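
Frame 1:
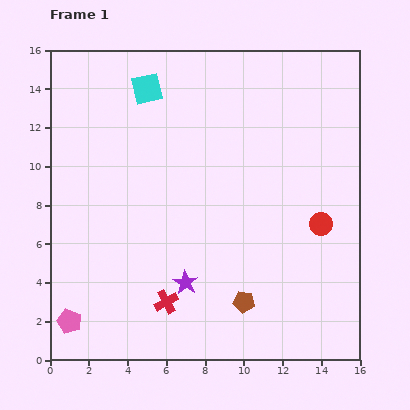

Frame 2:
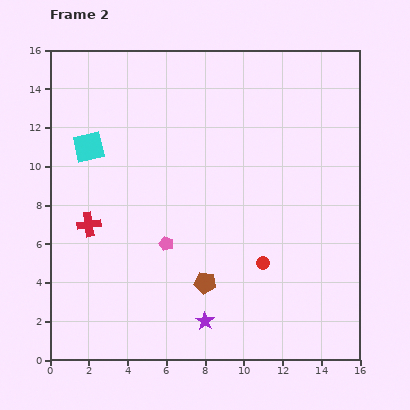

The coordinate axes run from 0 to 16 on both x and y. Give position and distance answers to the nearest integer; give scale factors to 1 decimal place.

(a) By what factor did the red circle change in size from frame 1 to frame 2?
0.6×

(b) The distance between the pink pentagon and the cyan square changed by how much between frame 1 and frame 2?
-7

Distance in frame 1: 13. Distance in frame 2: 6.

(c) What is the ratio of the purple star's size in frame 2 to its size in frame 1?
0.8×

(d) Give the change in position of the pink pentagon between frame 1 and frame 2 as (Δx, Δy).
(5, 4)

The pink pentagon was at (1, 2) in frame 1 and (6, 6) in frame 2.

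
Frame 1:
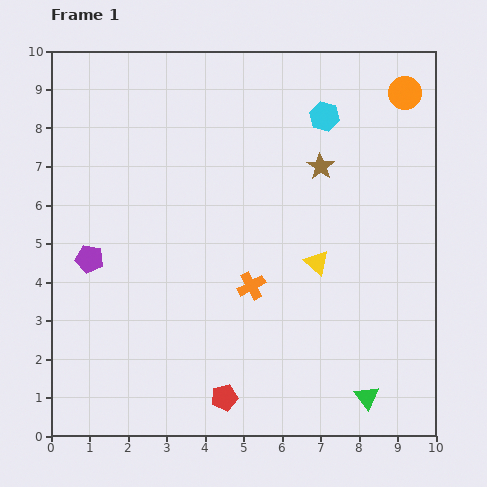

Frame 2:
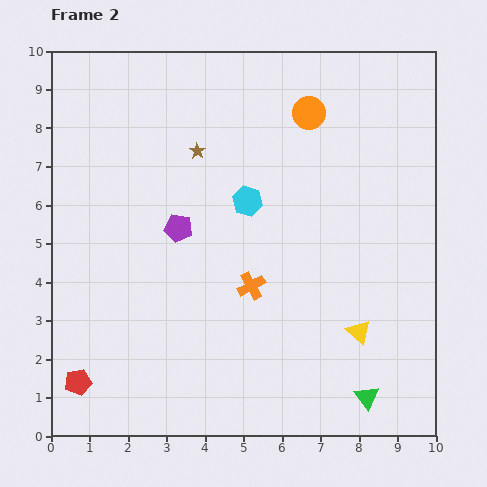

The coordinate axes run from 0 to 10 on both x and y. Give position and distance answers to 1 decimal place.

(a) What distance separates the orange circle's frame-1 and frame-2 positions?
2.5

The orange circle moved from (9.2, 8.9) to (6.7, 8.4), a distance of √(2.5² + 0.5²) ≈ 2.5.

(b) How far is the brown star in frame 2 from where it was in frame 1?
3.2

The brown star moved from (7.0, 7.0) to (3.8, 7.4), a distance of √(3.2² + 0.4²) ≈ 3.2.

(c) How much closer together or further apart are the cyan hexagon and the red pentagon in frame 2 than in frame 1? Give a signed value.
-1.3

Distance in frame 1: 7.7. Distance in frame 2: 6.4.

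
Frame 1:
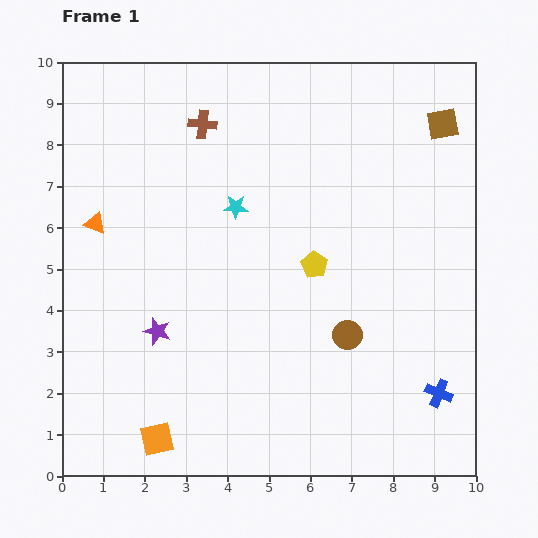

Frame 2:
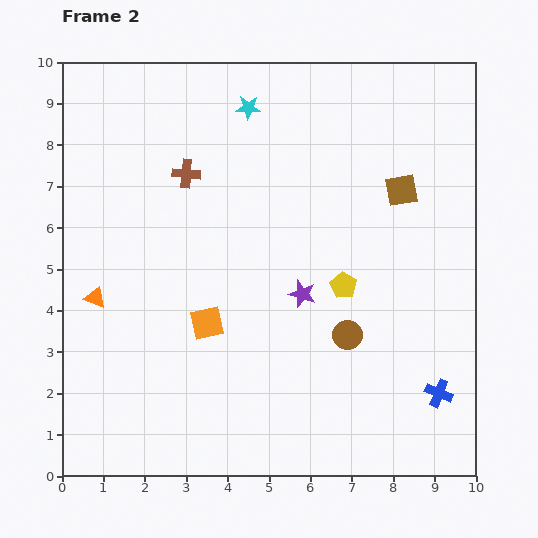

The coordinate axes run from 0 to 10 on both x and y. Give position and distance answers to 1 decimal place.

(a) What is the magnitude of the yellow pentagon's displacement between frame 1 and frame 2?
0.9

The yellow pentagon moved from (6.1, 5.1) to (6.8, 4.6), a distance of √(0.7² + 0.5²) ≈ 0.9.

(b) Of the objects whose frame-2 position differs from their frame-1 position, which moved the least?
the yellow pentagon

(moved 0.9)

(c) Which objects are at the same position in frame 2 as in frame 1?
the brown circle, the blue cross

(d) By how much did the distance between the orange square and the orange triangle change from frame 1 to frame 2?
-2.6

Distance in frame 1: 5.4. Distance in frame 2: 2.8.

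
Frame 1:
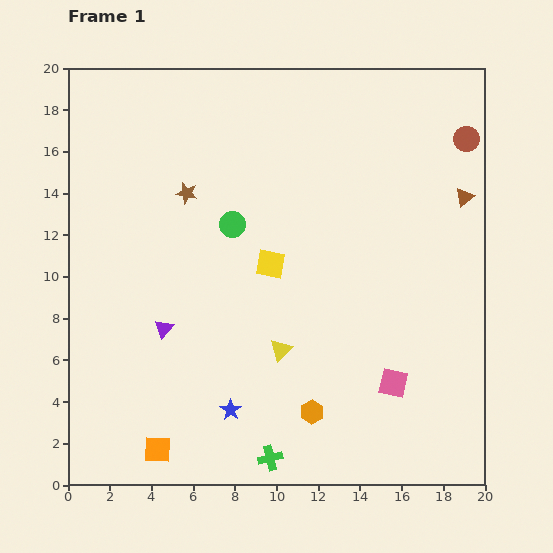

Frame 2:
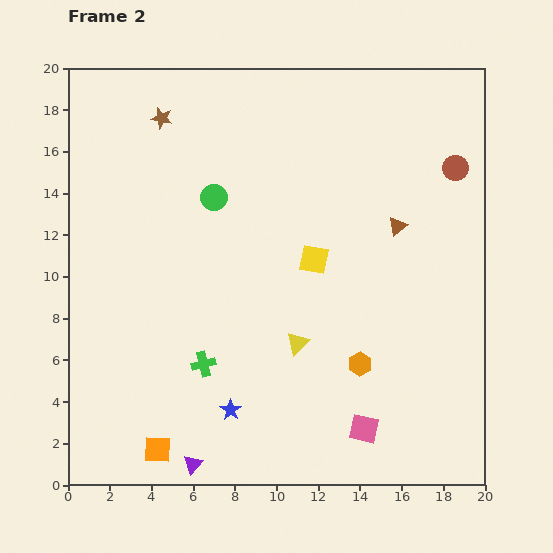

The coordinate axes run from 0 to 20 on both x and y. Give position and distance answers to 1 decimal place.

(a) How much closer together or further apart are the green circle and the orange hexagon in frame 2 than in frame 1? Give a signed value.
+0.8

Distance in frame 1: 9.8. Distance in frame 2: 10.6.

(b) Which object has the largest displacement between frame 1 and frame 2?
the purple triangle

(moved 6.6; next 5.5)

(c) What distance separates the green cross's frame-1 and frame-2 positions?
5.5

The green cross moved from (9.7, 1.3) to (6.5, 5.8), a distance of √(3.2² + 4.5²) ≈ 5.5.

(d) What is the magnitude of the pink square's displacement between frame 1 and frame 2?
2.6

The pink square moved from (15.6, 4.9) to (14.2, 2.7), a distance of √(1.4² + 2.2²) ≈ 2.6.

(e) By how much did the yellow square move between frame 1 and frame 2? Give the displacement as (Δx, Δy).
(2.1, 0.2)

The yellow square was at (9.7, 10.6) in frame 1 and (11.8, 10.8) in frame 2.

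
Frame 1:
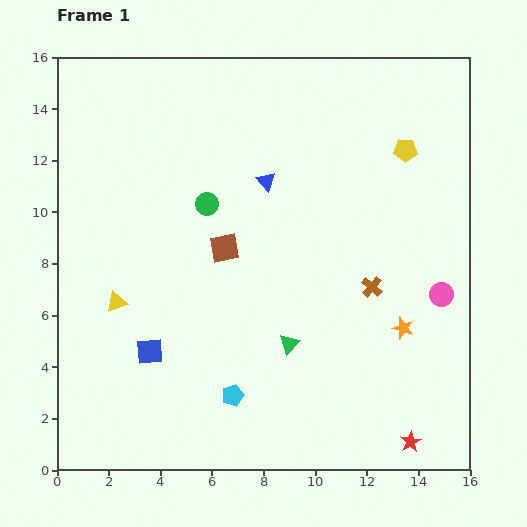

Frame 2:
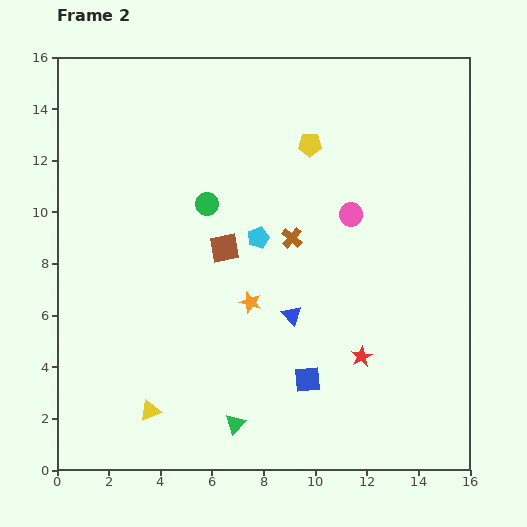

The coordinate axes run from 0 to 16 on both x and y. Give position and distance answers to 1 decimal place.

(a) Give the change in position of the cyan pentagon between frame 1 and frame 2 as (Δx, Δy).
(1.0, 6.1)

The cyan pentagon was at (6.8, 2.9) in frame 1 and (7.8, 9.0) in frame 2.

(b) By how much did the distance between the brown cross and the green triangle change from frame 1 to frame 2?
+3.6

Distance in frame 1: 3.9. Distance in frame 2: 7.5.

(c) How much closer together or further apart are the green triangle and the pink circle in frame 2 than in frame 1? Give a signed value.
+3.1

Distance in frame 1: 6.2. Distance in frame 2: 9.3.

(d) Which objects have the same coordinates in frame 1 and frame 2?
the brown square, the green circle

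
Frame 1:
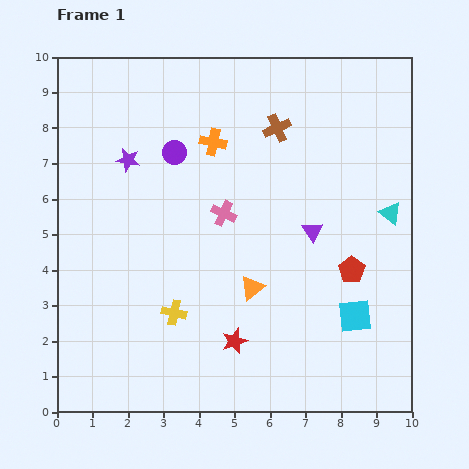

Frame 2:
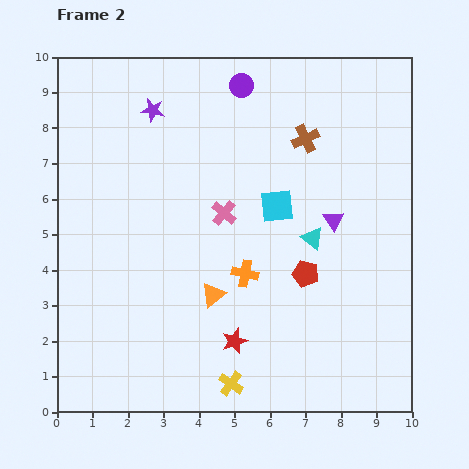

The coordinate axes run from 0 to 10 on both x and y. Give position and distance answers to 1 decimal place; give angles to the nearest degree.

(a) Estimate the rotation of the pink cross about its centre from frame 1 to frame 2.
16° clockwise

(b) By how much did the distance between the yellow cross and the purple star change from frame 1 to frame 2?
+3.5

Distance in frame 1: 4.5. Distance in frame 2: 8.0.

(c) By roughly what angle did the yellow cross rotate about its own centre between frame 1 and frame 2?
23° clockwise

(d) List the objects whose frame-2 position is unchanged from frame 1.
the red star, the pink cross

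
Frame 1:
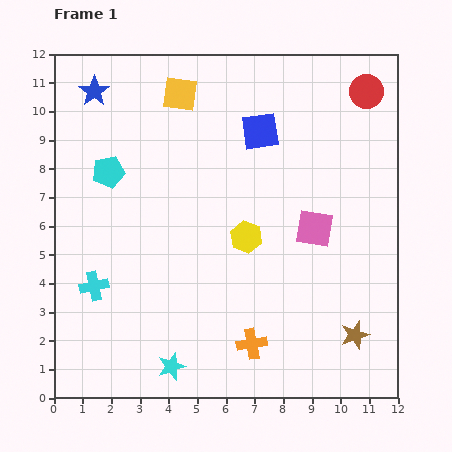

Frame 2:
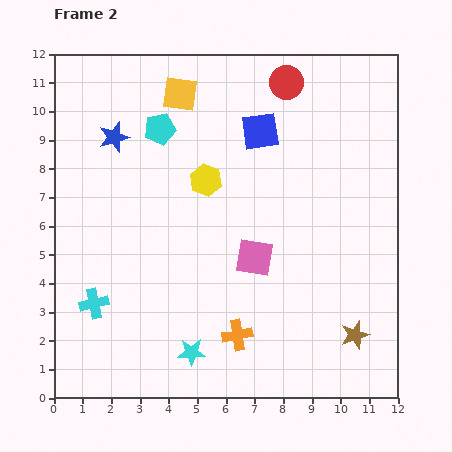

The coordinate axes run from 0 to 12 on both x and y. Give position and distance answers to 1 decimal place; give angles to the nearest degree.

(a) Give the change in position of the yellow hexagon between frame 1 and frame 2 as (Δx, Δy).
(-1.4, 2.0)

The yellow hexagon was at (6.7, 5.6) in frame 1 and (5.3, 7.6) in frame 2.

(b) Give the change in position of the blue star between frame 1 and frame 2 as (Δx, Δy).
(0.7, -1.6)

The blue star was at (1.4, 10.7) in frame 1 and (2.1, 9.1) in frame 2.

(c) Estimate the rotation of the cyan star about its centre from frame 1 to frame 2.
18° clockwise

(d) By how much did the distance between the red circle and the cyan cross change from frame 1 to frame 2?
-1.5

Distance in frame 1: 11.7. Distance in frame 2: 10.2.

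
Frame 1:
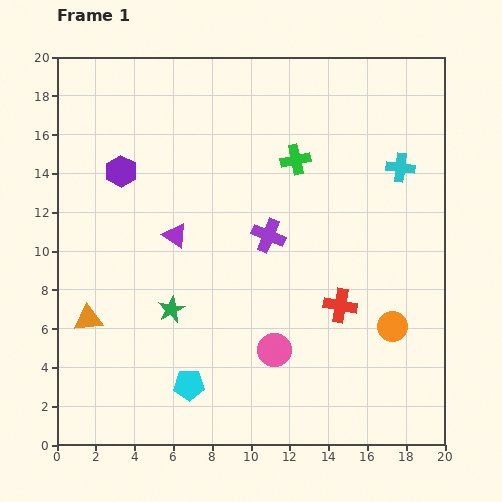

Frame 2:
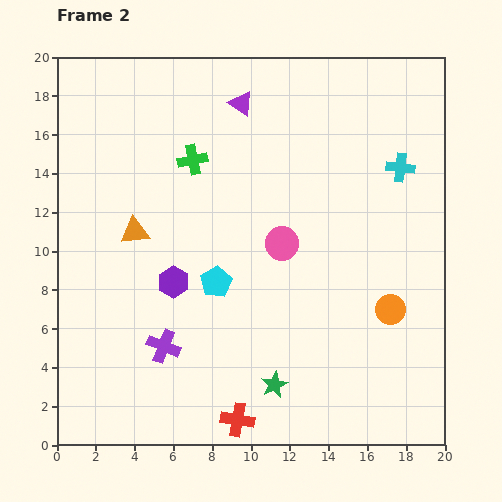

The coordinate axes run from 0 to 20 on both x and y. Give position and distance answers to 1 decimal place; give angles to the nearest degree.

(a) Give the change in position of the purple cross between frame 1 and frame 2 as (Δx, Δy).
(-5.4, -5.7)

The purple cross was at (10.9, 10.8) in frame 1 and (5.5, 5.1) in frame 2.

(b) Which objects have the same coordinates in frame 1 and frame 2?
the cyan cross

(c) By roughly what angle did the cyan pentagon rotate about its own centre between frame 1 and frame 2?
31° counter-clockwise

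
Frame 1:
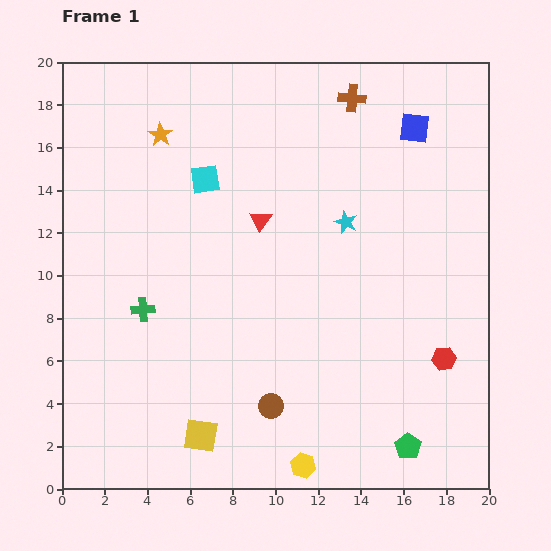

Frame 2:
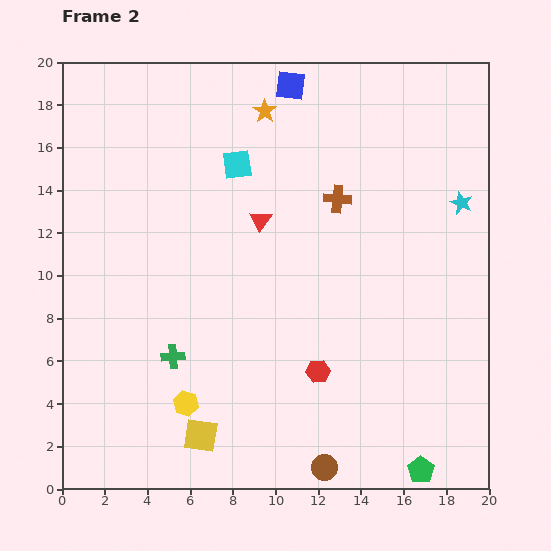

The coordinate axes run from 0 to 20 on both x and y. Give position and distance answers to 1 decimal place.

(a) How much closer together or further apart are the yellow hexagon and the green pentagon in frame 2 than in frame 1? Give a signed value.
+6.4

Distance in frame 1: 5.0. Distance in frame 2: 11.4.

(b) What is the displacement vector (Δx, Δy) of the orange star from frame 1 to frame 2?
(4.9, 1.1)

The orange star was at (4.6, 16.6) in frame 1 and (9.5, 17.7) in frame 2.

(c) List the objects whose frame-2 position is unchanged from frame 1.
the red triangle, the yellow square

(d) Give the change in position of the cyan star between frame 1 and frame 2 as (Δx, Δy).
(5.4, 0.9)

The cyan star was at (13.3, 12.5) in frame 1 and (18.7, 13.4) in frame 2.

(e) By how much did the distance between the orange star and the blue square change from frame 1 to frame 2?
-10.2

Distance in frame 1: 11.9. Distance in frame 2: 1.7.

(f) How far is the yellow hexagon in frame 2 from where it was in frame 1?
6.2

The yellow hexagon moved from (11.3, 1.1) to (5.8, 4.0), a distance of √(5.5² + 2.9²) ≈ 6.2.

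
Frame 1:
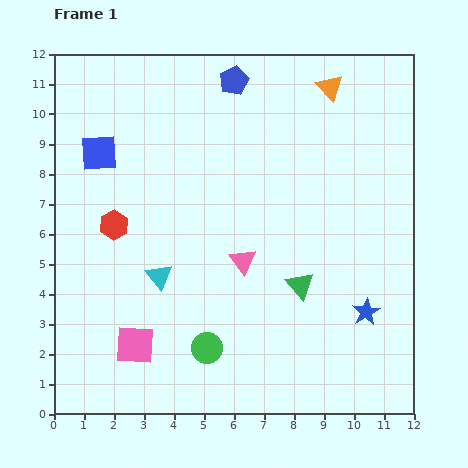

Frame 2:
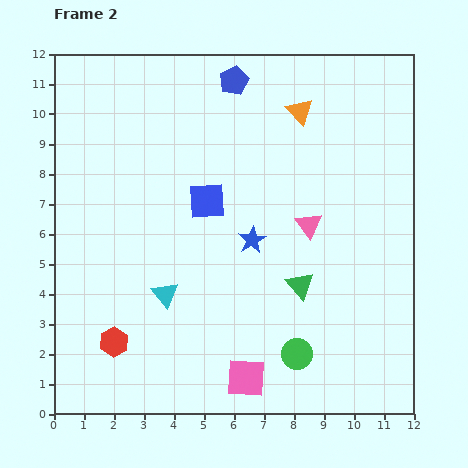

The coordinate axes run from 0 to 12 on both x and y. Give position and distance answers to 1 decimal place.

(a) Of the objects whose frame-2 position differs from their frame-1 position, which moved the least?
the cyan triangle

(moved 0.6)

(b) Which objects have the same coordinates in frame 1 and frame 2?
the blue pentagon, the green triangle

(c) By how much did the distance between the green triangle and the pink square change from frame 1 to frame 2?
-2.3

Distance in frame 1: 5.9. Distance in frame 2: 3.6.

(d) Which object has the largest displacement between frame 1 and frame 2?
the blue star

(moved 4.5; next 3.9)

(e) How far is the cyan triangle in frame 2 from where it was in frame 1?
0.6

The cyan triangle moved from (3.5, 4.6) to (3.7, 4.0), a distance of √(0.2² + 0.6²) ≈ 0.6.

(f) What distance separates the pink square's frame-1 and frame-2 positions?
3.9

The pink square moved from (2.7, 2.3) to (6.4, 1.2), a distance of √(3.7² + 1.1²) ≈ 3.9.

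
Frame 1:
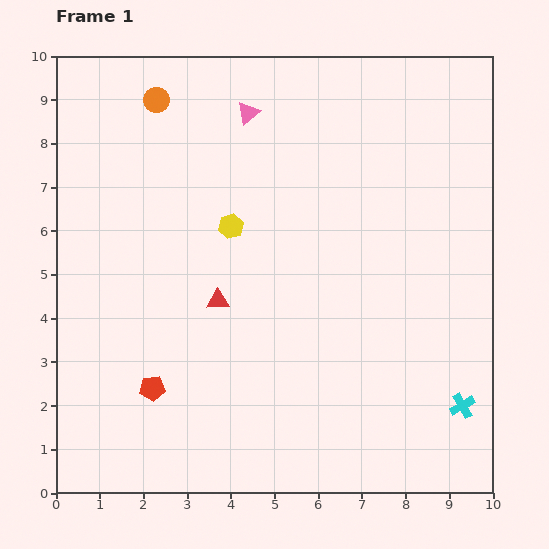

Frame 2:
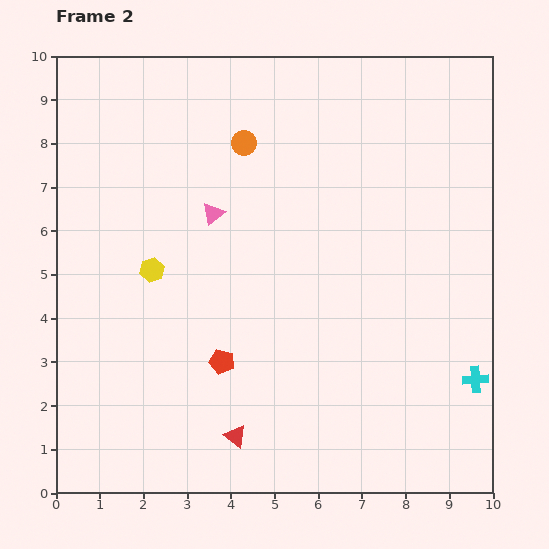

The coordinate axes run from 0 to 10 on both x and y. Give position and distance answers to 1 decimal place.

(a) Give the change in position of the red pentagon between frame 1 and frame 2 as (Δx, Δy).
(1.6, 0.6)

The red pentagon was at (2.2, 2.4) in frame 1 and (3.8, 3.0) in frame 2.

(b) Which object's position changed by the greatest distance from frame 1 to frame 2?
the red triangle

(moved 3.1; next 2.4)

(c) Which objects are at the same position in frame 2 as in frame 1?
none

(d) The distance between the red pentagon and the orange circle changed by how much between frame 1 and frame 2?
-1.6

Distance in frame 1: 6.6. Distance in frame 2: 5.0.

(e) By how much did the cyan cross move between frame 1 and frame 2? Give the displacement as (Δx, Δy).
(0.3, 0.6)

The cyan cross was at (9.3, 2.0) in frame 1 and (9.6, 2.6) in frame 2.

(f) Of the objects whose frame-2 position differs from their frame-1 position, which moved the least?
the cyan cross

(moved 0.7)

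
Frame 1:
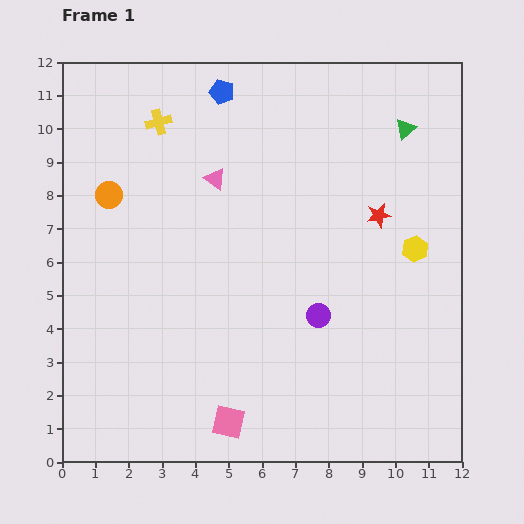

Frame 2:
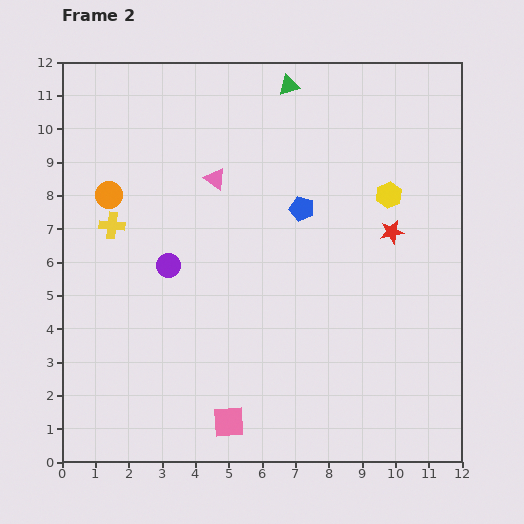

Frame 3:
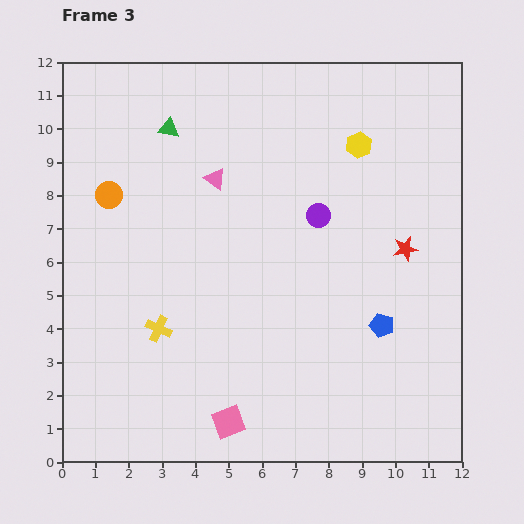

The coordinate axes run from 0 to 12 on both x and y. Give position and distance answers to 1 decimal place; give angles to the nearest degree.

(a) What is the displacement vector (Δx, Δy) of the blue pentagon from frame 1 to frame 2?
(2.4, -3.5)

The blue pentagon was at (4.8, 11.1) in frame 1 and (7.2, 7.6) in frame 2.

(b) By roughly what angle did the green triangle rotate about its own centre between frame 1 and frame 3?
52° clockwise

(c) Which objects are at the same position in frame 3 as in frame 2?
the orange circle, the pink triangle, the pink square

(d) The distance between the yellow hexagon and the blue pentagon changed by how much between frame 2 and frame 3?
+2.8

Distance in frame 2: 2.6. Distance in frame 3: 5.4.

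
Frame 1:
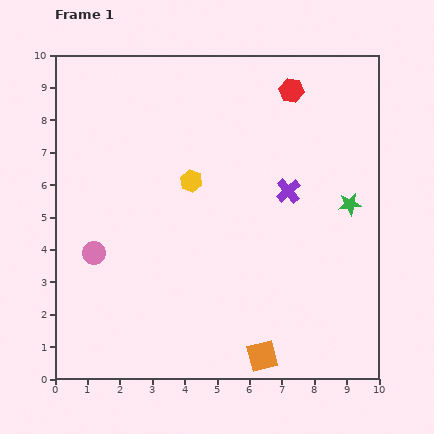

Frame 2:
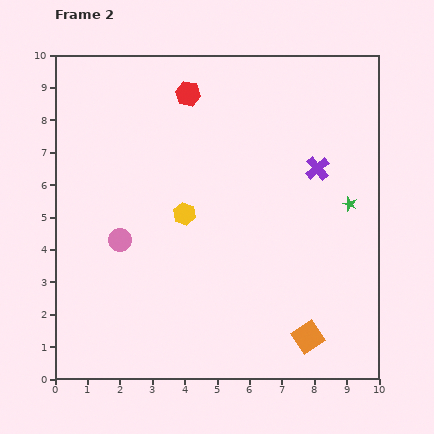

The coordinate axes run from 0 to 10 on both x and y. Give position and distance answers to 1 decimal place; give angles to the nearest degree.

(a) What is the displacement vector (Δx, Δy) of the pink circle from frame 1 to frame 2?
(0.8, 0.4)

The pink circle was at (1.2, 3.9) in frame 1 and (2.0, 4.3) in frame 2.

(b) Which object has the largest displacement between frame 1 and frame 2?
the red hexagon

(moved 3.2; next 1.5)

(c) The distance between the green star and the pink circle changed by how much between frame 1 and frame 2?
-0.8

Distance in frame 1: 8.0. Distance in frame 2: 7.2.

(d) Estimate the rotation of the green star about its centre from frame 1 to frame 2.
26° clockwise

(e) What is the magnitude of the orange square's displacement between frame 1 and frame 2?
1.5

The orange square moved from (6.4, 0.7) to (7.8, 1.3), a distance of √(1.4² + 0.6²) ≈ 1.5.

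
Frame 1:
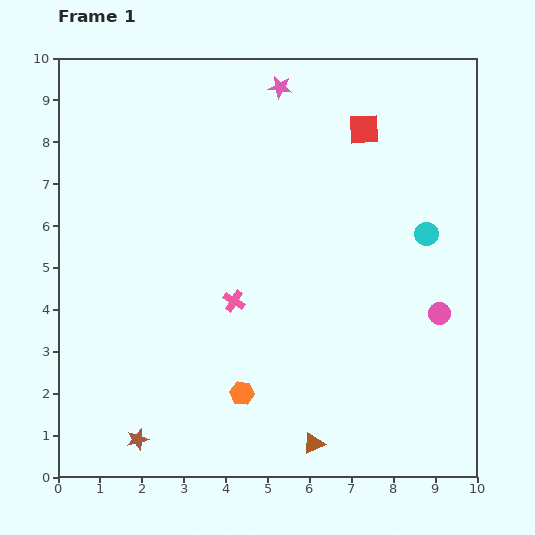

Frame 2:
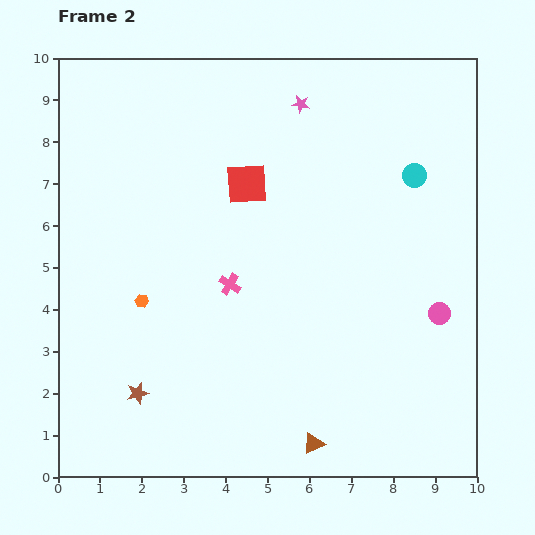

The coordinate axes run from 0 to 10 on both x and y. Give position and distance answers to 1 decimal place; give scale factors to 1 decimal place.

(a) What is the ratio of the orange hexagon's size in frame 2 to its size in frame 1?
0.6×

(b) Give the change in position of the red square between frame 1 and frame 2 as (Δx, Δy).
(-2.8, -1.3)

The red square was at (7.3, 8.3) in frame 1 and (4.5, 7.0) in frame 2.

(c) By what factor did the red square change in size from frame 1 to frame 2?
1.3×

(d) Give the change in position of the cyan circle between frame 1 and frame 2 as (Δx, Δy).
(-0.3, 1.4)

The cyan circle was at (8.8, 5.8) in frame 1 and (8.5, 7.2) in frame 2.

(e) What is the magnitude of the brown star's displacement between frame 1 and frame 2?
1.1

The brown star moved from (1.9, 0.9) to (1.9, 2.0), a distance of √(0.0² + 1.1²) ≈ 1.1.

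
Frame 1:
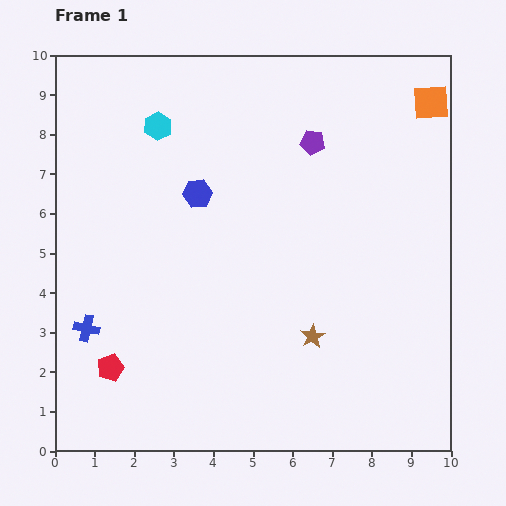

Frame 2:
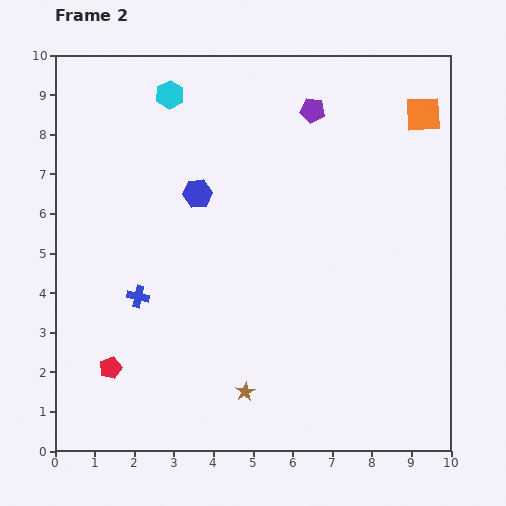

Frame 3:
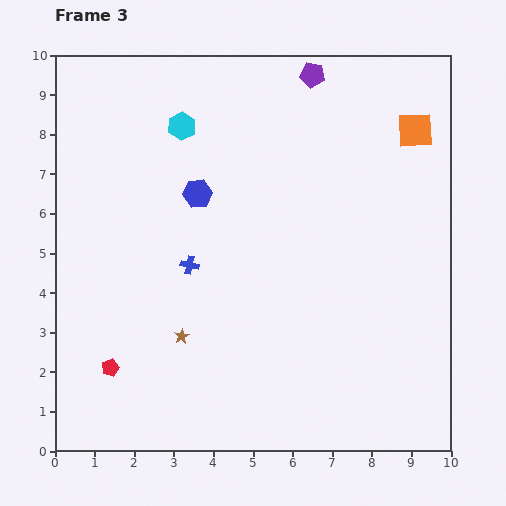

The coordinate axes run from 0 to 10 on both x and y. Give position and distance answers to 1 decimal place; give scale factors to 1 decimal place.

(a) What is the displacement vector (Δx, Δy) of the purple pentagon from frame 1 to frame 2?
(0.0, 0.8)

The purple pentagon was at (6.5, 7.8) in frame 1 and (6.5, 8.6) in frame 2.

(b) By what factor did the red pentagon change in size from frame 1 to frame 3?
0.6×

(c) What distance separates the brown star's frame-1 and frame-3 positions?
3.3

The brown star moved from (6.5, 2.9) to (3.2, 2.9), a distance of √(3.3² + 0.0²) ≈ 3.3.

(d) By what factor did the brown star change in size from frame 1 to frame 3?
0.6×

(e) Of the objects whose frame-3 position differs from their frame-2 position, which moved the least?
the orange square

(moved 0.4)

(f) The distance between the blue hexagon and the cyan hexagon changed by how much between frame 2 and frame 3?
-0.9

Distance in frame 2: 2.6. Distance in frame 3: 1.7.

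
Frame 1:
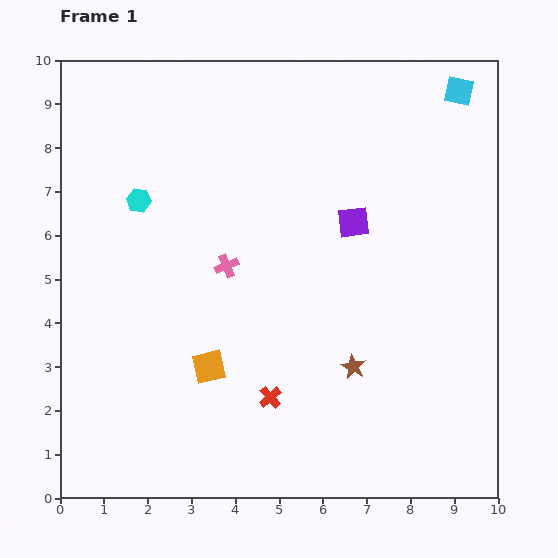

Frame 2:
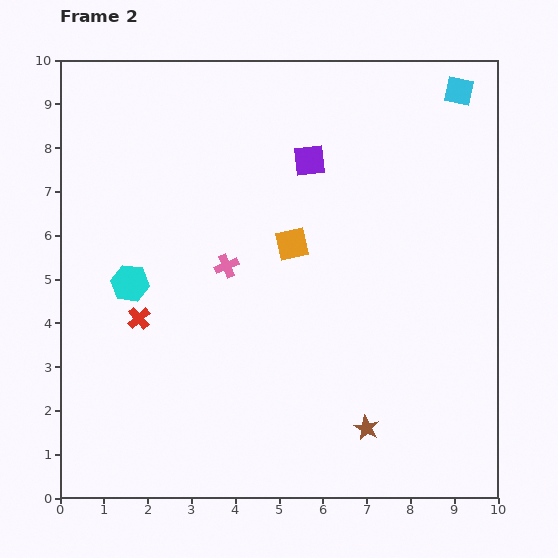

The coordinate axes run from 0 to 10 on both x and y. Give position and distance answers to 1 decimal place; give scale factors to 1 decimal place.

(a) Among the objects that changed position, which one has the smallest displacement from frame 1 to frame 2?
the brown star

(moved 1.4)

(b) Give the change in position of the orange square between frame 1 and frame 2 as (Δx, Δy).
(1.9, 2.8)

The orange square was at (3.4, 3.0) in frame 1 and (5.3, 5.8) in frame 2.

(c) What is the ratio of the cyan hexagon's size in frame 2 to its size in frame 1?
1.5×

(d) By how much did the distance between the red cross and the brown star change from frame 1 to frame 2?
+3.8

Distance in frame 1: 2.0. Distance in frame 2: 5.8.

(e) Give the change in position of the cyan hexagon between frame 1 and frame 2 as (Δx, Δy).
(-0.2, -1.9)

The cyan hexagon was at (1.8, 6.8) in frame 1 and (1.6, 4.9) in frame 2.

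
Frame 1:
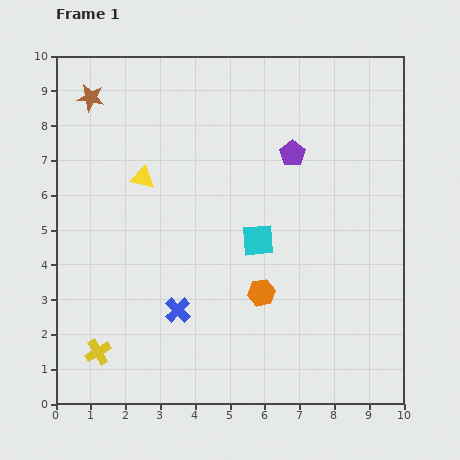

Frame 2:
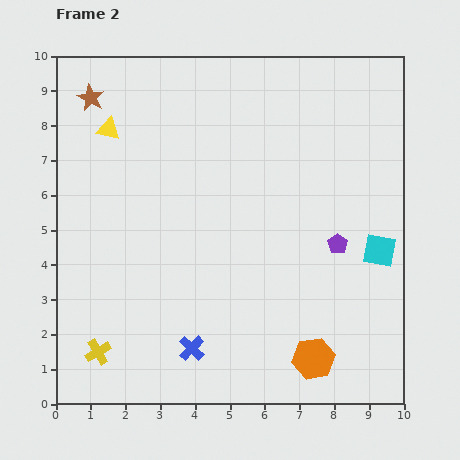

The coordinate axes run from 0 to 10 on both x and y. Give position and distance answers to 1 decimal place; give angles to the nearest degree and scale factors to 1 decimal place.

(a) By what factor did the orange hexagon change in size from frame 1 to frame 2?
1.5×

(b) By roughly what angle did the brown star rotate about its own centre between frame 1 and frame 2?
19° clockwise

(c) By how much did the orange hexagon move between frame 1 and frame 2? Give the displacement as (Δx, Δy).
(1.5, -1.9)

The orange hexagon was at (5.9, 3.2) in frame 1 and (7.4, 1.3) in frame 2.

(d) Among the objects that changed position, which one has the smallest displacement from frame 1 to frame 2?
the blue cross

(moved 1.2)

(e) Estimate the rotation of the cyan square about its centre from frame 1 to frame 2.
15° clockwise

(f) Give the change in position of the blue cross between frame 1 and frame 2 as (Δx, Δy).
(0.4, -1.1)

The blue cross was at (3.5, 2.7) in frame 1 and (3.9, 1.6) in frame 2.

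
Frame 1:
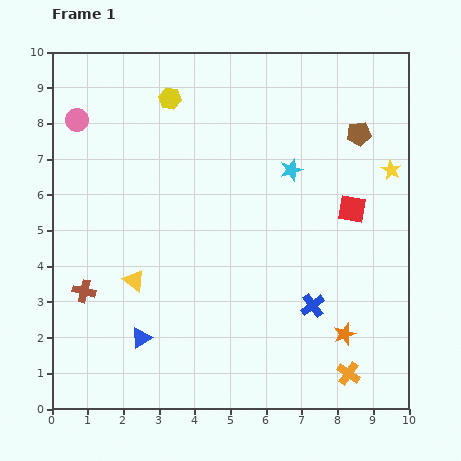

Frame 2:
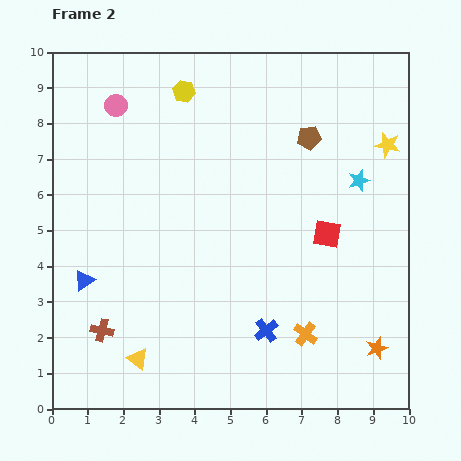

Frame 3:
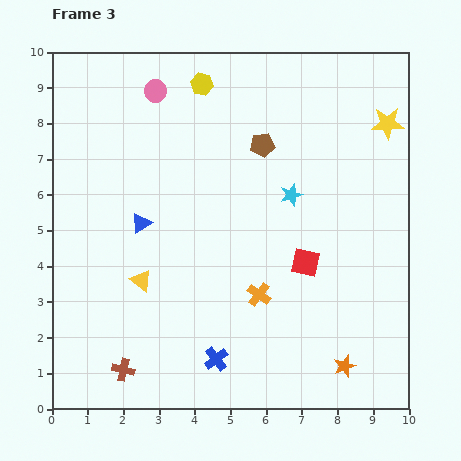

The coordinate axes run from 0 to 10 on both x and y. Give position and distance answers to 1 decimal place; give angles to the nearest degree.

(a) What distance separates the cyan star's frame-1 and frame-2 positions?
1.9

The cyan star moved from (6.7, 6.7) to (8.6, 6.4), a distance of √(1.9² + 0.3²) ≈ 1.9.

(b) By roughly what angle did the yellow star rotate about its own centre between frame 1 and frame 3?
31° counter-clockwise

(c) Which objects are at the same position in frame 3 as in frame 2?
none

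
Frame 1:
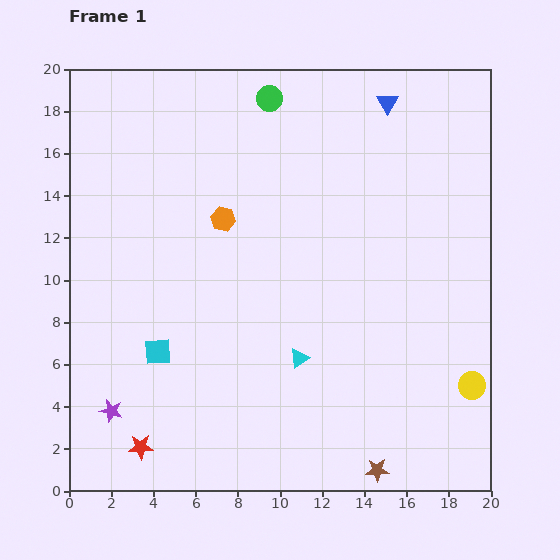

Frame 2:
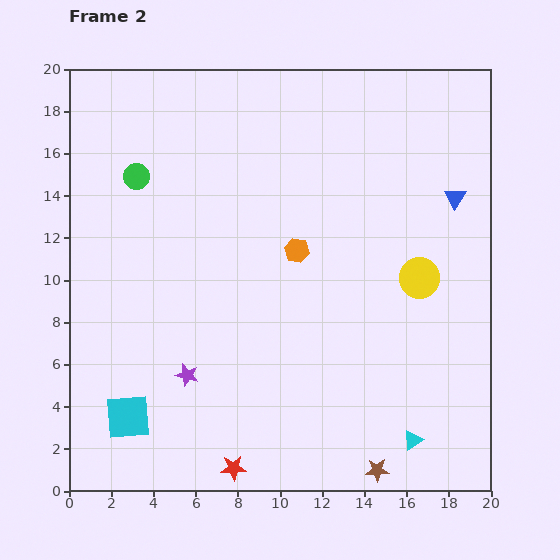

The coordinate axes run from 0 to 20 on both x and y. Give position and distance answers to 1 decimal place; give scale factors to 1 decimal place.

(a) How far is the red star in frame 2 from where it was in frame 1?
4.5

The red star moved from (3.4, 2.1) to (7.8, 1.1), a distance of √(4.4² + 1.0²) ≈ 4.5.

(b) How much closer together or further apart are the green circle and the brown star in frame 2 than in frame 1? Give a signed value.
-0.3

Distance in frame 1: 18.3. Distance in frame 2: 18.0.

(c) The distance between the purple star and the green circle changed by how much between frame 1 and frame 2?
-6.9

Distance in frame 1: 16.6. Distance in frame 2: 9.7.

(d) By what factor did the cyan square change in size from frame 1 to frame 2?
1.7×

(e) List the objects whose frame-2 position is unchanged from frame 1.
the brown star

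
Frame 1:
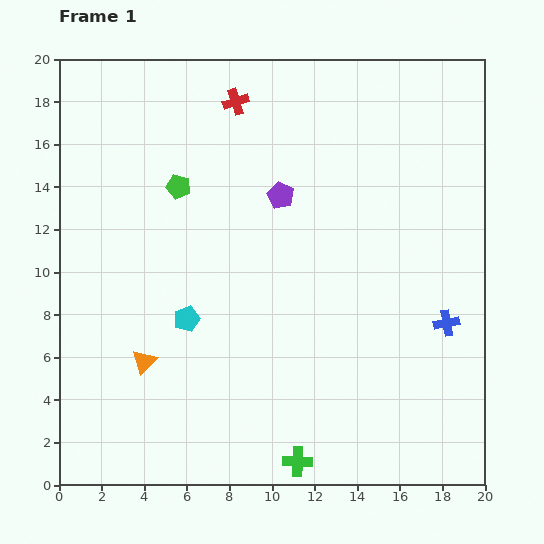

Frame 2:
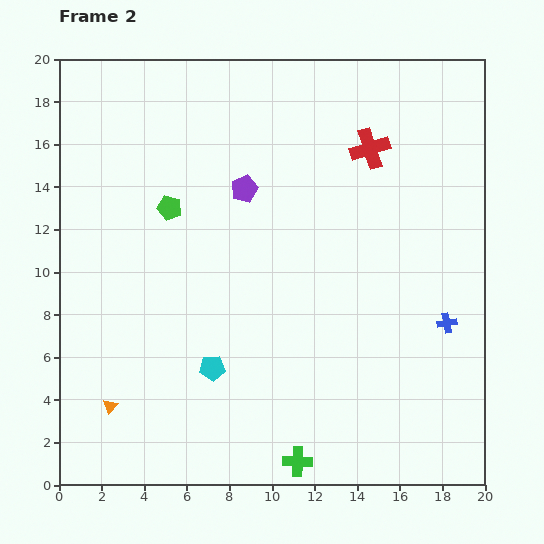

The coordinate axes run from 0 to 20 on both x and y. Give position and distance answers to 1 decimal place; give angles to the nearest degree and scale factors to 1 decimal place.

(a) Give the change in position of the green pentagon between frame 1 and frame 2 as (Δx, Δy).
(-0.4, -1.0)

The green pentagon was at (5.6, 14.0) in frame 1 and (5.2, 13.0) in frame 2.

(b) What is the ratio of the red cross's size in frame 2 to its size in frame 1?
1.5×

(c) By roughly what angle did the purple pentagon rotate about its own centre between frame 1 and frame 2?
24° clockwise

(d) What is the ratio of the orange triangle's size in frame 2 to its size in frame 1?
0.6×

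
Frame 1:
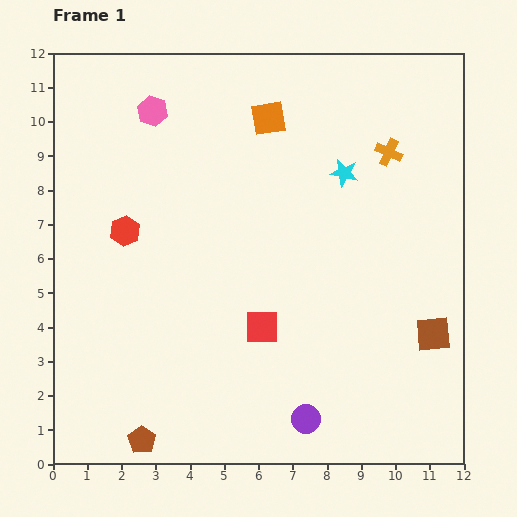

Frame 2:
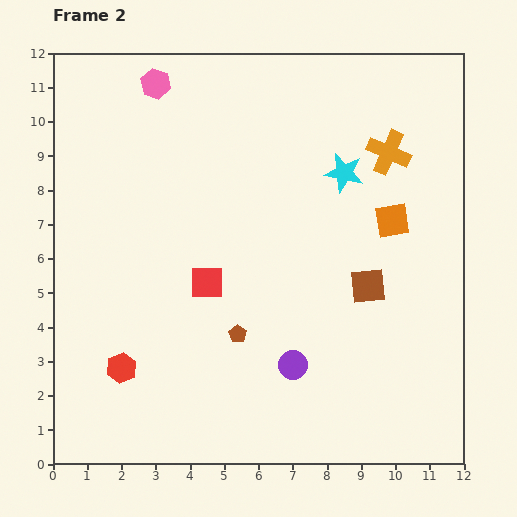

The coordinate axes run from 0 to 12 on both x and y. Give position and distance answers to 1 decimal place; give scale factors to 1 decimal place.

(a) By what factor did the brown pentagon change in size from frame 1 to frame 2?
0.6×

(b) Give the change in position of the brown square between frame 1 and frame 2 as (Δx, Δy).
(-1.9, 1.4)

The brown square was at (11.1, 3.8) in frame 1 and (9.2, 5.2) in frame 2.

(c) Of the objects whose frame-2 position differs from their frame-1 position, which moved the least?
the pink hexagon

(moved 0.8)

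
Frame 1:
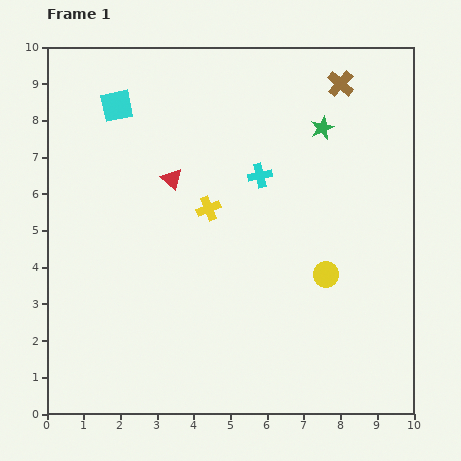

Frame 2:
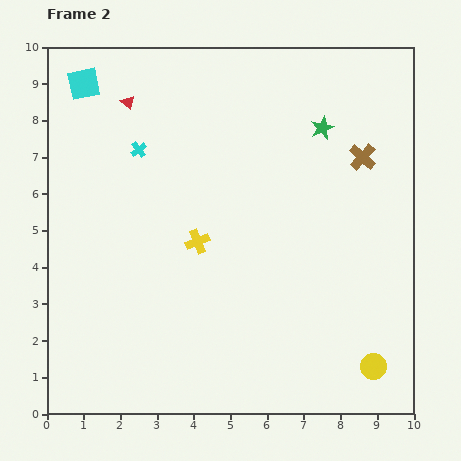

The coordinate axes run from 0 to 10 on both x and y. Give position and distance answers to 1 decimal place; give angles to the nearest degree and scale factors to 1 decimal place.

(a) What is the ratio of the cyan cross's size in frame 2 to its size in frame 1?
0.7×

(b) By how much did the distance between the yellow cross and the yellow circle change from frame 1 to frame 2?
+2.2

Distance in frame 1: 3.7. Distance in frame 2: 5.9.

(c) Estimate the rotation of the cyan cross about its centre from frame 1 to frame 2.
25° counter-clockwise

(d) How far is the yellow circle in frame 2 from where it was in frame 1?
2.8

The yellow circle moved from (7.6, 3.8) to (8.9, 1.3), a distance of √(1.3² + 2.5²) ≈ 2.8.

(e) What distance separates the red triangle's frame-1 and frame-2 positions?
2.4

The red triangle moved from (3.4, 6.4) to (2.2, 8.5), a distance of √(1.2² + 2.1²) ≈ 2.4.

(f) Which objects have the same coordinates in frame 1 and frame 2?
the green star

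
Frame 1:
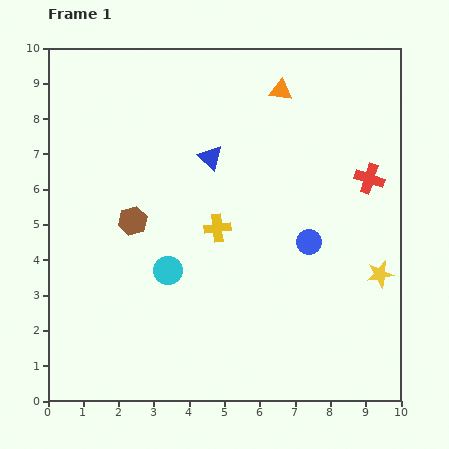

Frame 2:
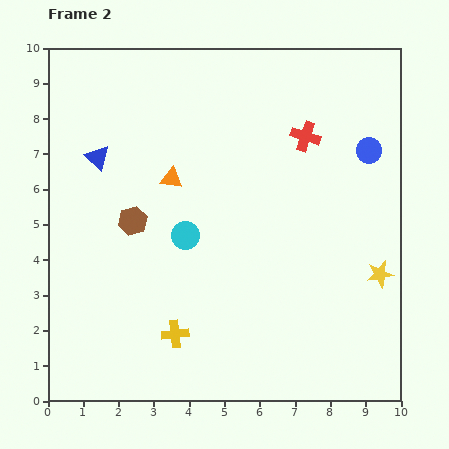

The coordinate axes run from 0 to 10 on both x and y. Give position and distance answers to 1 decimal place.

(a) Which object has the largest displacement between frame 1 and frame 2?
the orange triangle

(moved 4.0; next 3.2)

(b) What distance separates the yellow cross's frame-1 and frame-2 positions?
3.2

The yellow cross moved from (4.8, 4.9) to (3.6, 1.9), a distance of √(1.2² + 3.0²) ≈ 3.2.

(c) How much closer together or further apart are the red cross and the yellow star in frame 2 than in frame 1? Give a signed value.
+1.7

Distance in frame 1: 2.7. Distance in frame 2: 4.4.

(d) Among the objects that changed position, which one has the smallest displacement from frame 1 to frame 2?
the cyan circle

(moved 1.1)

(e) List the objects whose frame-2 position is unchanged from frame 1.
the brown hexagon, the yellow star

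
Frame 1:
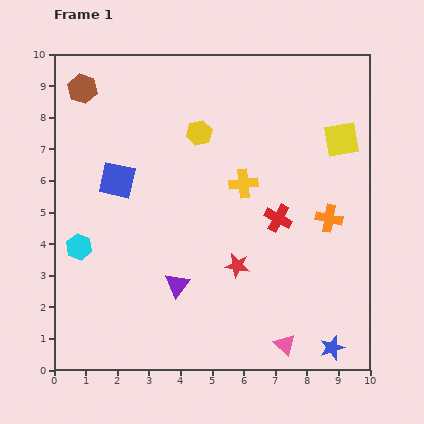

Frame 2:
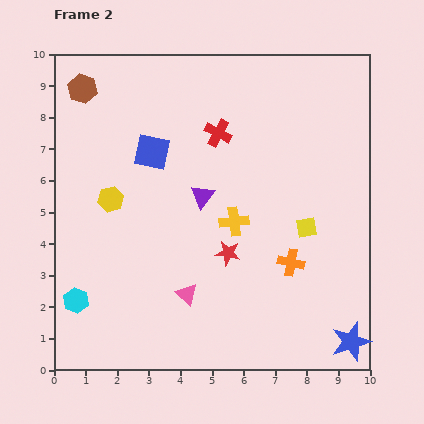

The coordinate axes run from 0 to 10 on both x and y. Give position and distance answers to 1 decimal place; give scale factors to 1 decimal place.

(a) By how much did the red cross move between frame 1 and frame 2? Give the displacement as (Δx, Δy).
(-1.9, 2.7)

The red cross was at (7.1, 4.8) in frame 1 and (5.2, 7.5) in frame 2.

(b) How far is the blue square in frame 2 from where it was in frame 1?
1.4

The blue square moved from (2.0, 6.0) to (3.1, 6.9), a distance of √(1.1² + 0.9²) ≈ 1.4.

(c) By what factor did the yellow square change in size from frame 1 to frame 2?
0.6×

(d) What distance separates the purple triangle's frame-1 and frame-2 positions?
2.9

The purple triangle moved from (3.9, 2.7) to (4.7, 5.5), a distance of √(0.8² + 2.8²) ≈ 2.9.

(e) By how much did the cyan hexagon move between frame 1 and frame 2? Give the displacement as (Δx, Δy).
(-0.1, -1.7)

The cyan hexagon was at (0.8, 3.9) in frame 1 and (0.7, 2.2) in frame 2.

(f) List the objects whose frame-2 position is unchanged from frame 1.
the brown hexagon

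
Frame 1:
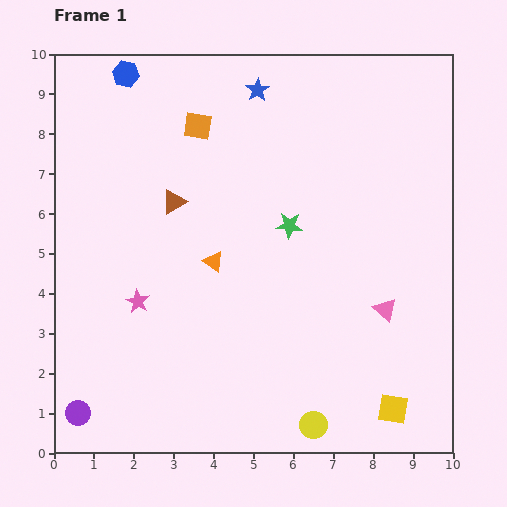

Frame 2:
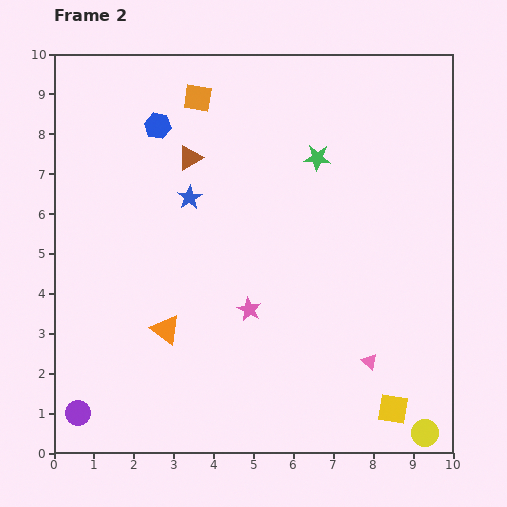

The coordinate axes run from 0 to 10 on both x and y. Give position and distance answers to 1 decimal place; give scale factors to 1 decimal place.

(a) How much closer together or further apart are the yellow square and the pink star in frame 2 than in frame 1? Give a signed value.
-2.5

Distance in frame 1: 6.9. Distance in frame 2: 4.4.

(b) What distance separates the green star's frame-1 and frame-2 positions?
1.8

The green star moved from (5.9, 5.7) to (6.6, 7.4), a distance of √(0.7² + 1.7²) ≈ 1.8.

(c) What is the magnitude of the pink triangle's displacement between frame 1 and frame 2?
1.4

The pink triangle moved from (8.3, 3.6) to (7.9, 2.3), a distance of √(0.4² + 1.3²) ≈ 1.4.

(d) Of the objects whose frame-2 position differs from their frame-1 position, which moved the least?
the orange square

(moved 0.7)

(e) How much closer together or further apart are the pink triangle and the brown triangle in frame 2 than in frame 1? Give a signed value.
+0.9

Distance in frame 1: 5.9. Distance in frame 2: 6.8.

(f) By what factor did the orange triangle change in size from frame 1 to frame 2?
1.4×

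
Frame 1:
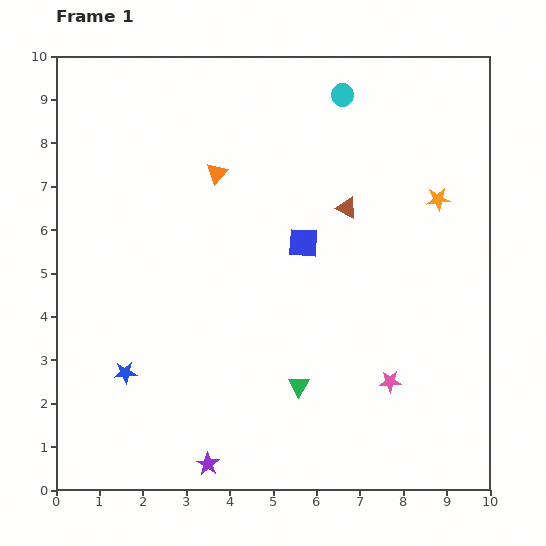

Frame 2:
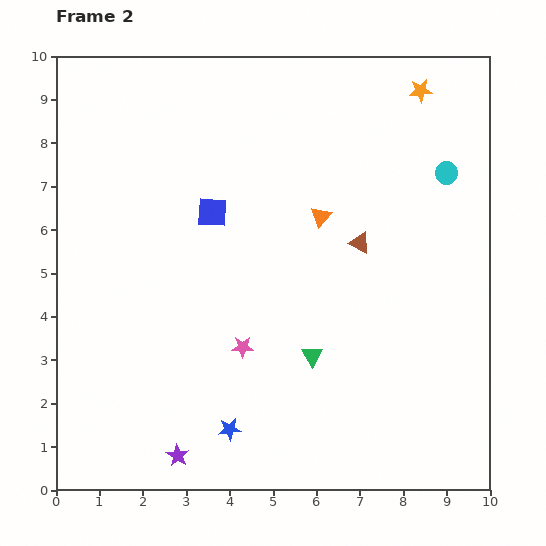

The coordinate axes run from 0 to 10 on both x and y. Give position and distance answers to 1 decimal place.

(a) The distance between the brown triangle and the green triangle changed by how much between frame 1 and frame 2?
-1.4

Distance in frame 1: 4.2. Distance in frame 2: 2.8.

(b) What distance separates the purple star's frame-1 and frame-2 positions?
0.7

The purple star moved from (3.5, 0.6) to (2.8, 0.8), a distance of √(0.7² + 0.2²) ≈ 0.7.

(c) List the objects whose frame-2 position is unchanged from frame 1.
none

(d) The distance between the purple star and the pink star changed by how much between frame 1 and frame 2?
-1.7

Distance in frame 1: 4.6. Distance in frame 2: 2.9.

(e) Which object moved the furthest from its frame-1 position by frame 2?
the pink star

(moved 3.5; next 3.0)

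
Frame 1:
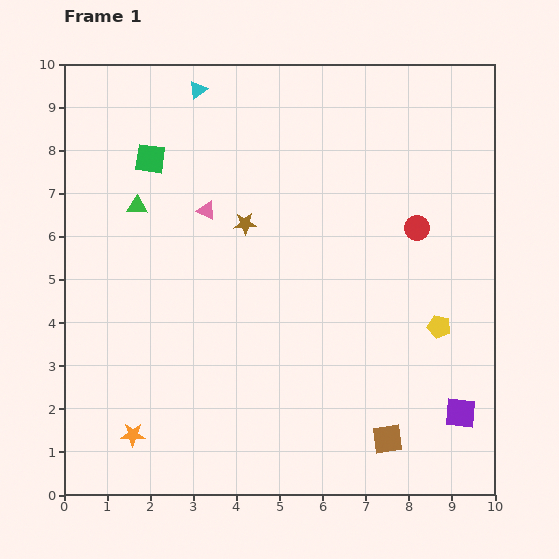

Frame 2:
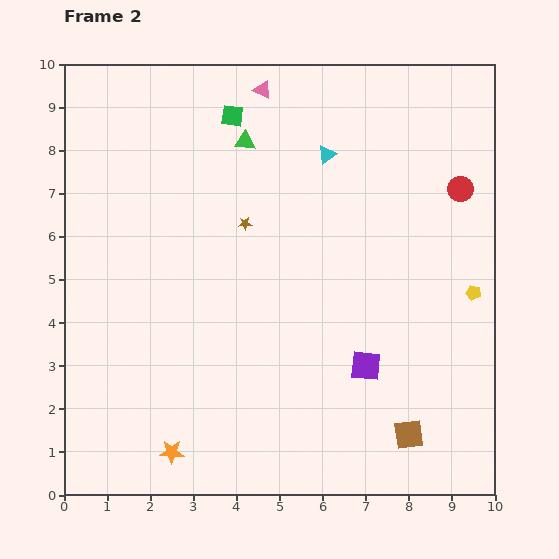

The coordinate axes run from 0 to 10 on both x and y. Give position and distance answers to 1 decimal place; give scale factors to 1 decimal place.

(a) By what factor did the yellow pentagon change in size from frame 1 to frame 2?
0.7×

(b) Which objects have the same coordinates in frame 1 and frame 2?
the brown star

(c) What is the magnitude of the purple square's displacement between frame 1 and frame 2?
2.5

The purple square moved from (9.2, 1.9) to (7.0, 3.0), a distance of √(2.2² + 1.1²) ≈ 2.5.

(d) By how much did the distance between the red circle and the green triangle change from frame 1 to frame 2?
-1.4

Distance in frame 1: 6.5. Distance in frame 2: 5.1.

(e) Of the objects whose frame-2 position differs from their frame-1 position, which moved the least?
the brown square

(moved 0.5)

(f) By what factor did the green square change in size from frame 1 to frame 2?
0.7×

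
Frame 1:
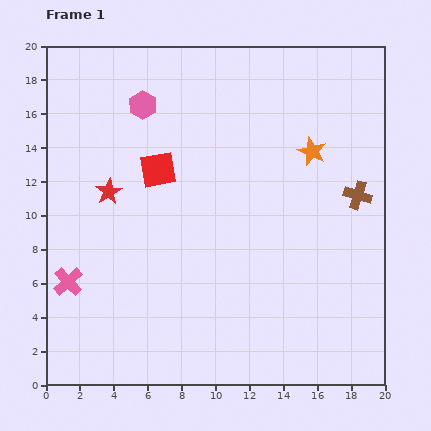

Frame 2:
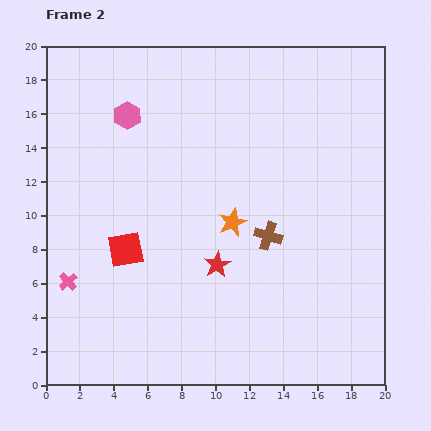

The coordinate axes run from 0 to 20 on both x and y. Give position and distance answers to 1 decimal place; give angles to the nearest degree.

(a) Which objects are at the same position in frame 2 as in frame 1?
the pink cross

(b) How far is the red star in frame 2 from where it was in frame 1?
7.7

The red star moved from (3.7, 11.4) to (10.1, 7.1), a distance of √(6.4² + 4.3²) ≈ 7.7.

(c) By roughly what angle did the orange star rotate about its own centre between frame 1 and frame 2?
26° clockwise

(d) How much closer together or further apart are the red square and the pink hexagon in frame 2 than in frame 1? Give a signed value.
+4.0

Distance in frame 1: 3.9. Distance in frame 2: 7.9.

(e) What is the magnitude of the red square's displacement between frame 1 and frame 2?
5.1

The red square moved from (6.6, 12.7) to (4.7, 8.0), a distance of √(1.9² + 4.7²) ≈ 5.1.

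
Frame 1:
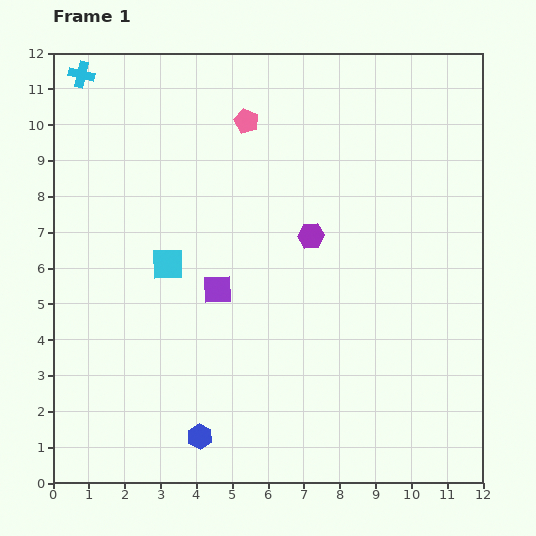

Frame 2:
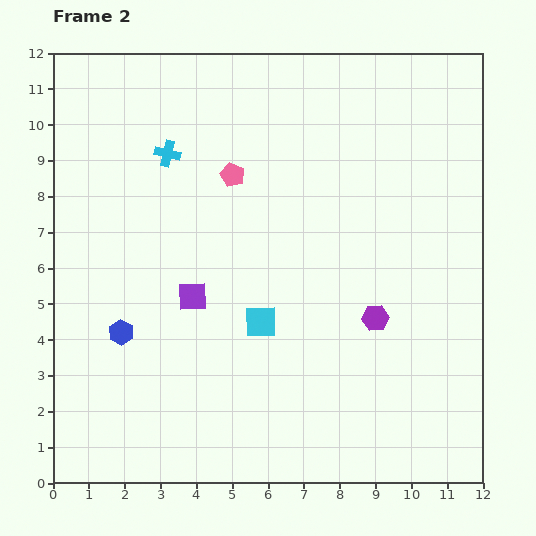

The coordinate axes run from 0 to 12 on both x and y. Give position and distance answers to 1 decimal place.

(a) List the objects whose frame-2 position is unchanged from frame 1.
none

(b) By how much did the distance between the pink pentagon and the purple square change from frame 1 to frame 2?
-1.2

Distance in frame 1: 4.8. Distance in frame 2: 3.6.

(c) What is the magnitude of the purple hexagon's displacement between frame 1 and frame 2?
2.9

The purple hexagon moved from (7.2, 6.9) to (9.0, 4.6), a distance of √(1.8² + 2.3²) ≈ 2.9.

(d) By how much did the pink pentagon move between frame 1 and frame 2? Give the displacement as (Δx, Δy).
(-0.4, -1.5)

The pink pentagon was at (5.4, 10.1) in frame 1 and (5.0, 8.6) in frame 2.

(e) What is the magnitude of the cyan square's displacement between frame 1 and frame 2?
3.1

The cyan square moved from (3.2, 6.1) to (5.8, 4.5), a distance of √(2.6² + 1.6²) ≈ 3.1.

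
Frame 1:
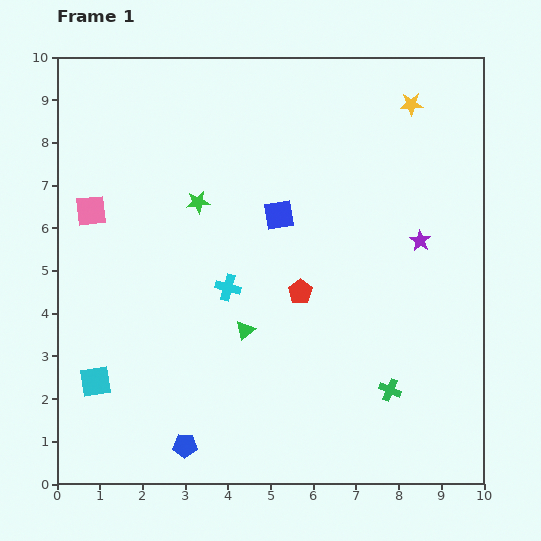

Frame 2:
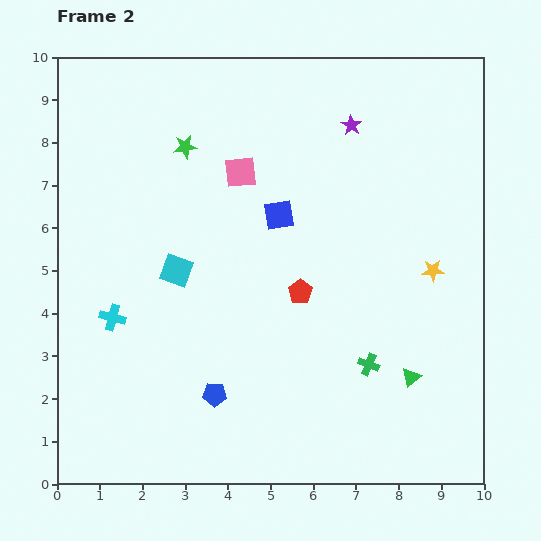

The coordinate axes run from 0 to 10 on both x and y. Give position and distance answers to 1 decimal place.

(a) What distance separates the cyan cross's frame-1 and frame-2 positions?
2.8

The cyan cross moved from (4.0, 4.6) to (1.3, 3.9), a distance of √(2.7² + 0.7²) ≈ 2.8.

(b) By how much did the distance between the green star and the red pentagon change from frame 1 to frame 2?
+1.1

Distance in frame 1: 3.2. Distance in frame 2: 4.3.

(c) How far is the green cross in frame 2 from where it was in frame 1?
0.8

The green cross moved from (7.8, 2.2) to (7.3, 2.8), a distance of √(0.5² + 0.6²) ≈ 0.8.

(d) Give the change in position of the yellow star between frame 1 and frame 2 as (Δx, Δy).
(0.5, -3.9)

The yellow star was at (8.3, 8.9) in frame 1 and (8.8, 5.0) in frame 2.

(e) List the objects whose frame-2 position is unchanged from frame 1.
the red pentagon, the blue square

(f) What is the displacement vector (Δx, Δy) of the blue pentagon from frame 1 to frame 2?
(0.7, 1.2)

The blue pentagon was at (3.0, 0.9) in frame 1 and (3.7, 2.1) in frame 2.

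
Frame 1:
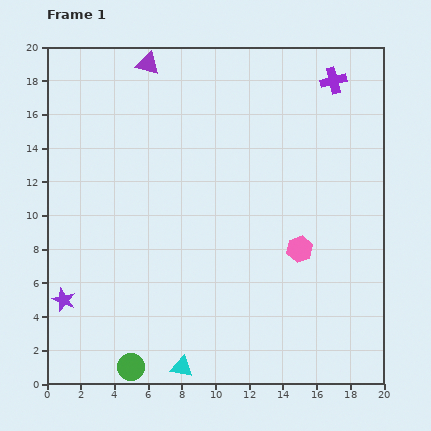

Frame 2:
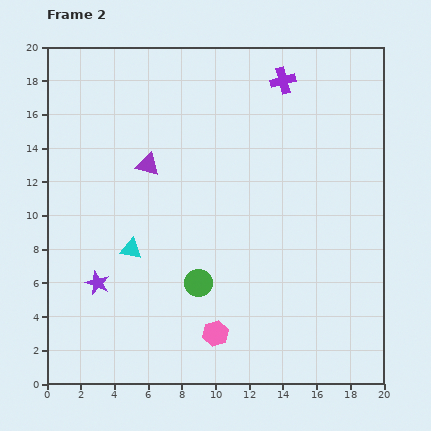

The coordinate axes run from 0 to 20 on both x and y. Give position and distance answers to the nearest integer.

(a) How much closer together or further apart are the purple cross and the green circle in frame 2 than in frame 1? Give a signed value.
-8

Distance in frame 1: 21. Distance in frame 2: 13.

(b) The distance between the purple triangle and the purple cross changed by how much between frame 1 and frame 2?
-2

Distance in frame 1: 11. Distance in frame 2: 9.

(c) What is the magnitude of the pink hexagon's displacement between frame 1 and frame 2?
7

The pink hexagon moved from (15, 8) to (10, 3), a distance of √(5² + 5²) ≈ 7.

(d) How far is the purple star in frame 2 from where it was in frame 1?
2

The purple star moved from (1, 5) to (3, 6), a distance of √(2² + 1²) ≈ 2.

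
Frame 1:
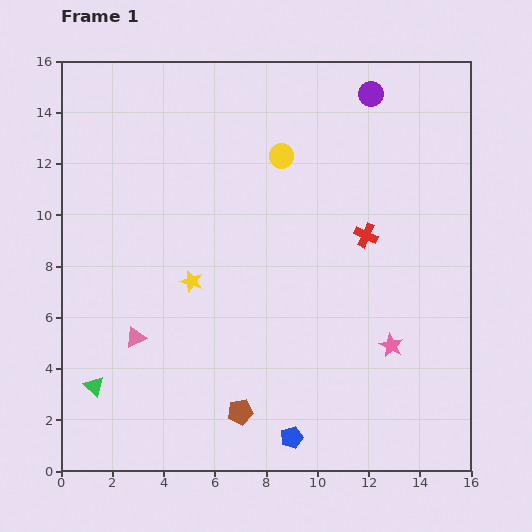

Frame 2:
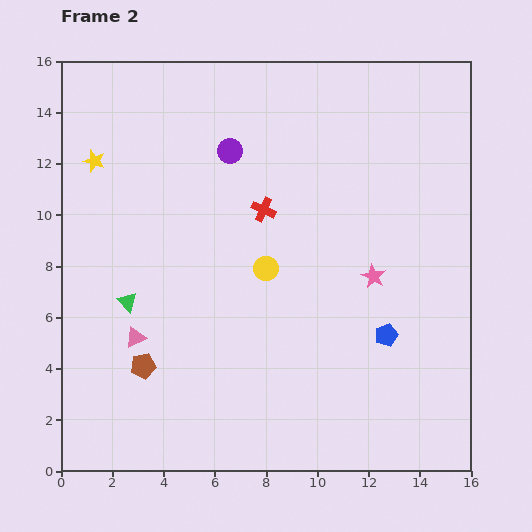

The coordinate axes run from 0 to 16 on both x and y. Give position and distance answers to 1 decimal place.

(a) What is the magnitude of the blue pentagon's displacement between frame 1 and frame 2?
5.4

The blue pentagon moved from (9.0, 1.3) to (12.7, 5.3), a distance of √(3.7² + 4.0²) ≈ 5.4.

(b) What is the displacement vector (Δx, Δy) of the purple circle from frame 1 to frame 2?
(-5.5, -2.2)

The purple circle was at (12.1, 14.7) in frame 1 and (6.6, 12.5) in frame 2.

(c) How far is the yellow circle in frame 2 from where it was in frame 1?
4.4

The yellow circle moved from (8.6, 12.3) to (8.0, 7.9), a distance of √(0.6² + 4.4²) ≈ 4.4.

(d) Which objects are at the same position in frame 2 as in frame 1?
the pink triangle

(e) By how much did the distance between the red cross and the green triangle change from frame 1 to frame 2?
-5.7

Distance in frame 1: 12.1. Distance in frame 2: 6.4.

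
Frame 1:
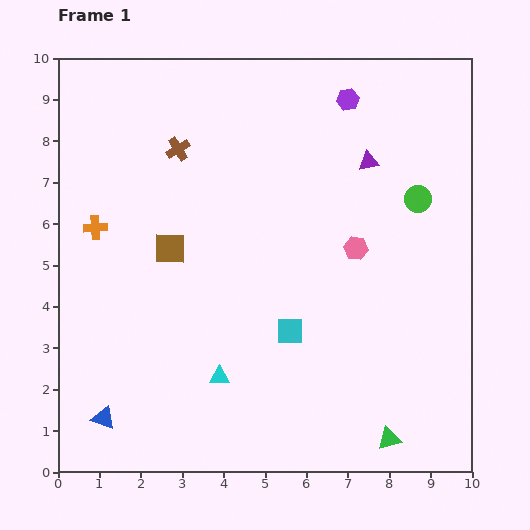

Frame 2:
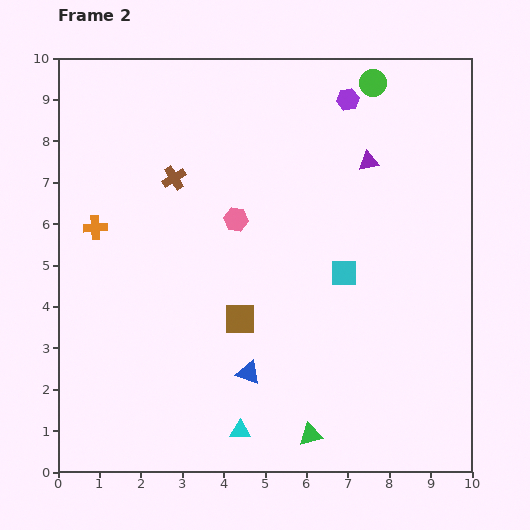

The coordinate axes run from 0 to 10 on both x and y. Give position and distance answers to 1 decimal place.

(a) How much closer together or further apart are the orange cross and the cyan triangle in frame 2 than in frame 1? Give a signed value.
+1.3

Distance in frame 1: 4.7. Distance in frame 2: 6.0.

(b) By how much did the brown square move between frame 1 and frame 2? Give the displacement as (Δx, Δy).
(1.7, -1.7)

The brown square was at (2.7, 5.4) in frame 1 and (4.4, 3.7) in frame 2.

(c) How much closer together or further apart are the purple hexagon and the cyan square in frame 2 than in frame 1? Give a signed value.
-1.6

Distance in frame 1: 5.8. Distance in frame 2: 4.2.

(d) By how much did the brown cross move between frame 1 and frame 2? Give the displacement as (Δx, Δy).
(-0.1, -0.7)

The brown cross was at (2.9, 7.8) in frame 1 and (2.8, 7.1) in frame 2.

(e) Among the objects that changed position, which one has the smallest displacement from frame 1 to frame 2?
the brown cross

(moved 0.7)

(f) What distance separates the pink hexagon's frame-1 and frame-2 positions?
3.0

The pink hexagon moved from (7.2, 5.4) to (4.3, 6.1), a distance of √(2.9² + 0.7²) ≈ 3.0.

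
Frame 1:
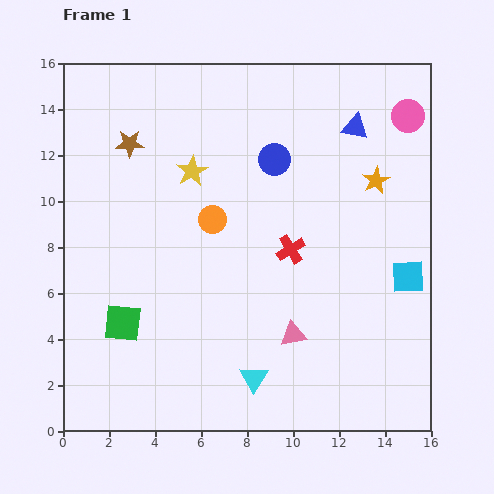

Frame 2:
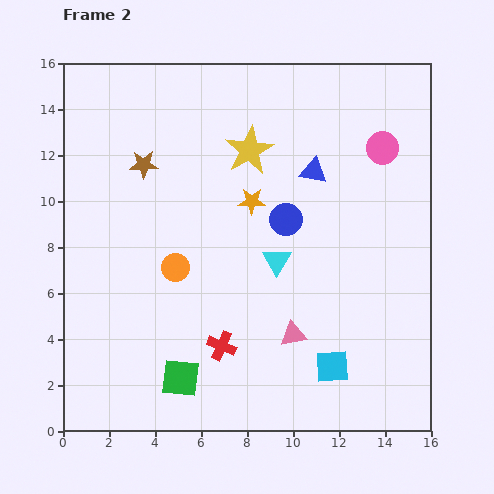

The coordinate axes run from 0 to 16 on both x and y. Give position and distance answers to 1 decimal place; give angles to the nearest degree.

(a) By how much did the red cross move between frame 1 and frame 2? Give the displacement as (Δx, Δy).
(-3.0, -4.2)

The red cross was at (9.9, 7.9) in frame 1 and (6.9, 3.7) in frame 2.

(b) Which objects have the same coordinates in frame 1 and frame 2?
the pink triangle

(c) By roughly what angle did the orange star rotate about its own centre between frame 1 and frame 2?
30° clockwise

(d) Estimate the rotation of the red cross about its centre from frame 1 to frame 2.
36° counter-clockwise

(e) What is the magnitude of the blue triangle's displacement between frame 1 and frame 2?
2.6

The blue triangle moved from (12.7, 13.2) to (10.9, 11.3), a distance of √(1.8² + 1.9²) ≈ 2.6.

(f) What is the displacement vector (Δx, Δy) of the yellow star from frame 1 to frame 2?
(2.5, 0.9)

The yellow star was at (5.6, 11.3) in frame 1 and (8.1, 12.2) in frame 2.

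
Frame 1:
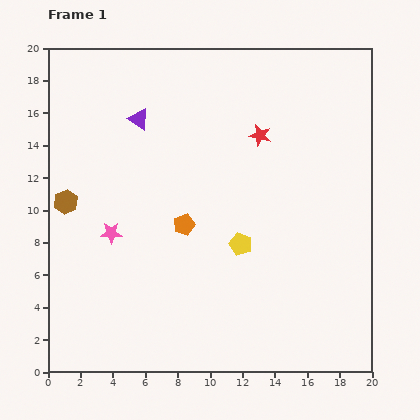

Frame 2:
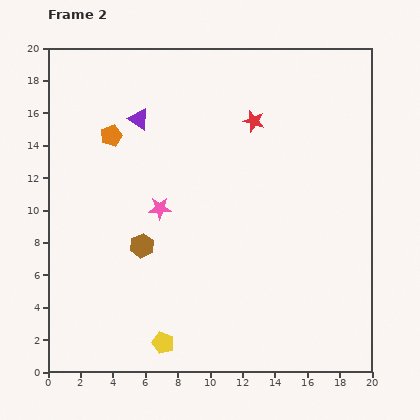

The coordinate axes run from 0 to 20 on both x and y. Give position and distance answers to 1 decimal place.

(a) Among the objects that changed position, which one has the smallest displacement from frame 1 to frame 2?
the red star

(moved 1.0)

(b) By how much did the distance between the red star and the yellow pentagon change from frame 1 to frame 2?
+8.0

Distance in frame 1: 6.8. Distance in frame 2: 14.8.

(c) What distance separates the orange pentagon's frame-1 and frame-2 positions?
7.1

The orange pentagon moved from (8.4, 9.1) to (3.9, 14.6), a distance of √(4.5² + 5.5²) ≈ 7.1.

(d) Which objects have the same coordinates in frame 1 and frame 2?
the purple triangle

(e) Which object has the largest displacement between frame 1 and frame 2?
the yellow pentagon

(moved 7.8; next 7.1)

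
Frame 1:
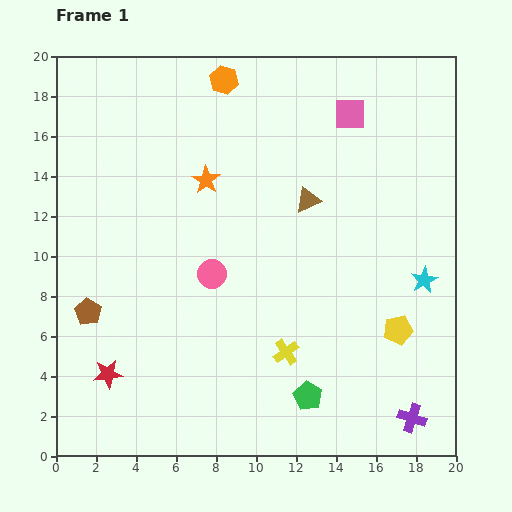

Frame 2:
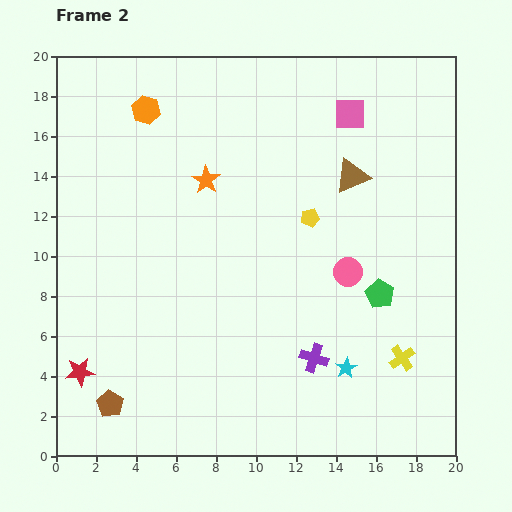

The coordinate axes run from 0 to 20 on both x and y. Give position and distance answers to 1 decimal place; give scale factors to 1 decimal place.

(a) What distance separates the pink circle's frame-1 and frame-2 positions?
6.8

The pink circle moved from (7.8, 9.1) to (14.6, 9.2), a distance of √(6.8² + 0.1²) ≈ 6.8.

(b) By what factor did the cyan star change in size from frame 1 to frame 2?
0.8×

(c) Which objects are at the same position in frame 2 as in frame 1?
the orange star, the pink square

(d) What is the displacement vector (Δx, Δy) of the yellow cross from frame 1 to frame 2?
(5.8, -0.3)

The yellow cross was at (11.5, 5.2) in frame 1 and (17.3, 4.9) in frame 2.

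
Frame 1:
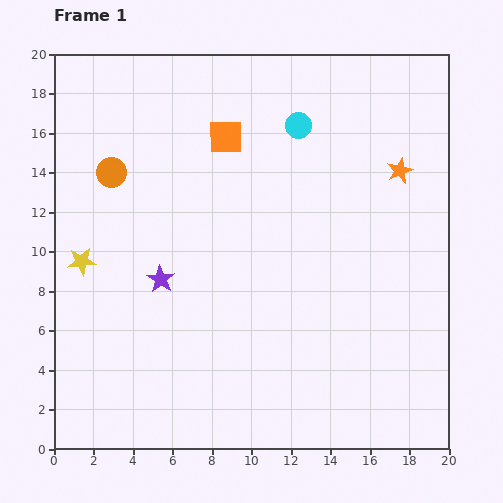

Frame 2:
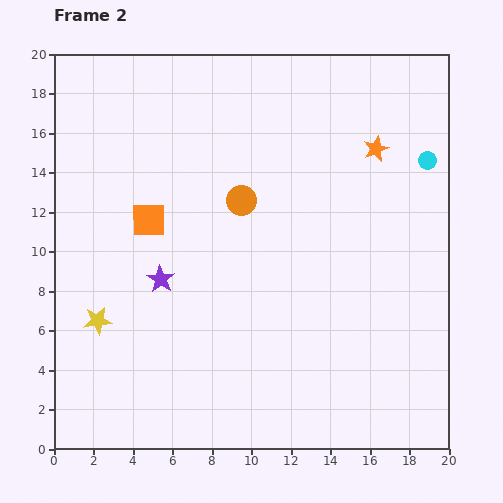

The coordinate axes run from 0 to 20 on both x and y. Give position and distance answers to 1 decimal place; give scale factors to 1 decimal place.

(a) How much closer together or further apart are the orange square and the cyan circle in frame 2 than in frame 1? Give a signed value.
+10.7

Distance in frame 1: 3.7. Distance in frame 2: 14.4.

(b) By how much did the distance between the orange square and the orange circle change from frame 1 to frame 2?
-1.3

Distance in frame 1: 6.1. Distance in frame 2: 4.8.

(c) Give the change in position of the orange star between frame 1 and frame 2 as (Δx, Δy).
(-1.2, 1.1)

The orange star was at (17.5, 14.1) in frame 1 and (16.3, 15.2) in frame 2.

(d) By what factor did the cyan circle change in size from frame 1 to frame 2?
0.7×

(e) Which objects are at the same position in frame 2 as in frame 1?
the purple star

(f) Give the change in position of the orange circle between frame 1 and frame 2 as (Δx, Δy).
(6.6, -1.4)

The orange circle was at (2.9, 14.0) in frame 1 and (9.5, 12.6) in frame 2.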